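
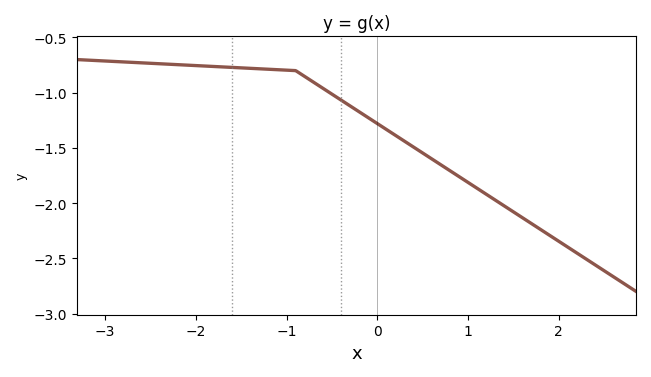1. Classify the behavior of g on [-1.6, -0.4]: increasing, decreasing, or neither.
decreasing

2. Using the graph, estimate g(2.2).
-2.45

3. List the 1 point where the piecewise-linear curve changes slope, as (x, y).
(-0.9, -0.8)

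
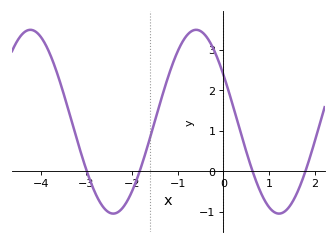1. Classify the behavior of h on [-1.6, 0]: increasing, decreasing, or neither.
neither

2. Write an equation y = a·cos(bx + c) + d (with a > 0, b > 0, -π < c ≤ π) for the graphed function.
y = 2.27cos(1.7x + 1) + 1.22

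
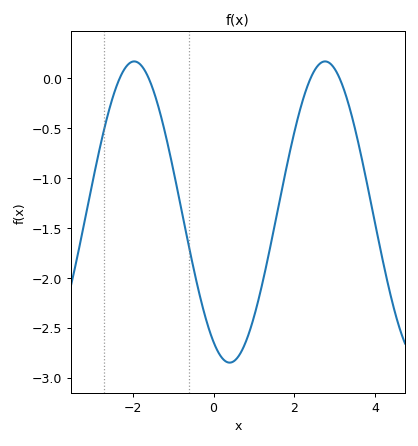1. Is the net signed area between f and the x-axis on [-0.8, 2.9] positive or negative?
negative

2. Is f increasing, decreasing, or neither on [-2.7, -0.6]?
neither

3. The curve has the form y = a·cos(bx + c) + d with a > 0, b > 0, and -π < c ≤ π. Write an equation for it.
y = 1.51cos(1.3x + 2.6) - 1.34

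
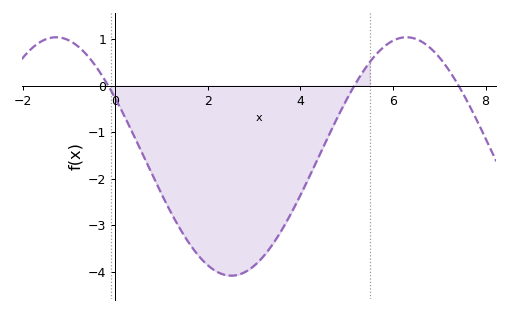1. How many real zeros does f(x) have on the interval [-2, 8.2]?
3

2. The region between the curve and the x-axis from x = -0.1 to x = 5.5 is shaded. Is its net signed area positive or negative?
negative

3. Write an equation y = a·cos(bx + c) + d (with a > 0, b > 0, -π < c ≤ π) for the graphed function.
y = 2.56cos(0.83x + 1.1) - 1.52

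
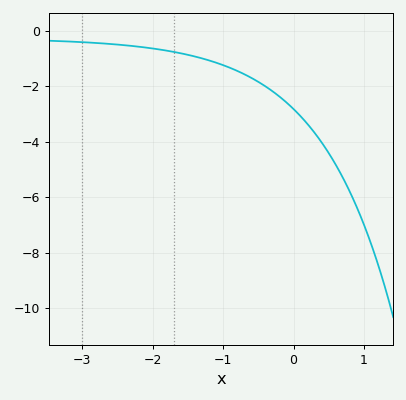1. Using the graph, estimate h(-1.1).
-1.16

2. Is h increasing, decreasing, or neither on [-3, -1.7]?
decreasing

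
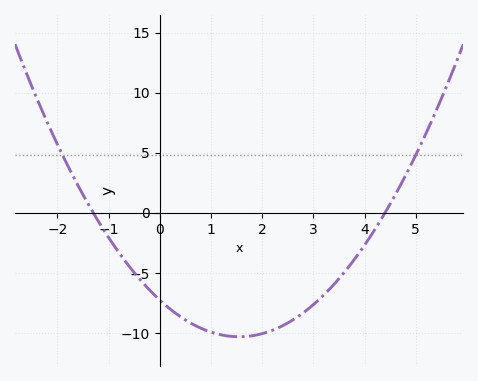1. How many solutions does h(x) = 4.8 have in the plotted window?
2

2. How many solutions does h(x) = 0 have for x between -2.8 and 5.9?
2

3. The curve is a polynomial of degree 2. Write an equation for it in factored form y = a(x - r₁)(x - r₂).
y = 1.27(x + 1.3)(x - 4.4)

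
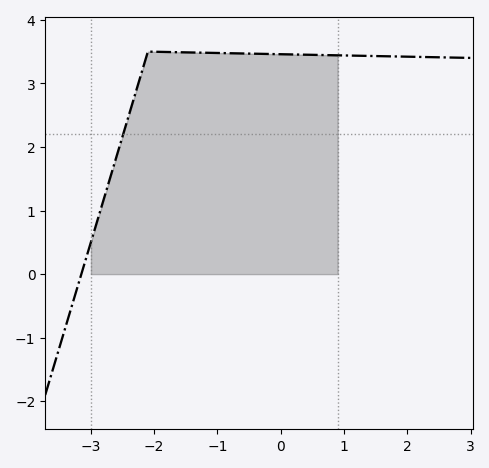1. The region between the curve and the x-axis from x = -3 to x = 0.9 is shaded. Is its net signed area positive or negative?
positive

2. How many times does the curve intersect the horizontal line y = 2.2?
1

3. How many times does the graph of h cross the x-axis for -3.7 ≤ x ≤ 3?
1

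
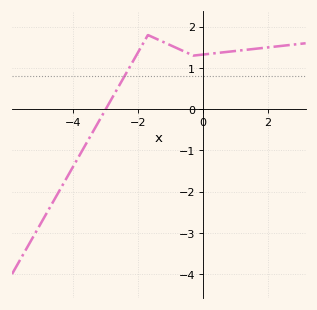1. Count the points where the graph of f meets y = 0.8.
1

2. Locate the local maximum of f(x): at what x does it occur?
-1.6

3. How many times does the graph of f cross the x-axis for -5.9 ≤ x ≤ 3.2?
1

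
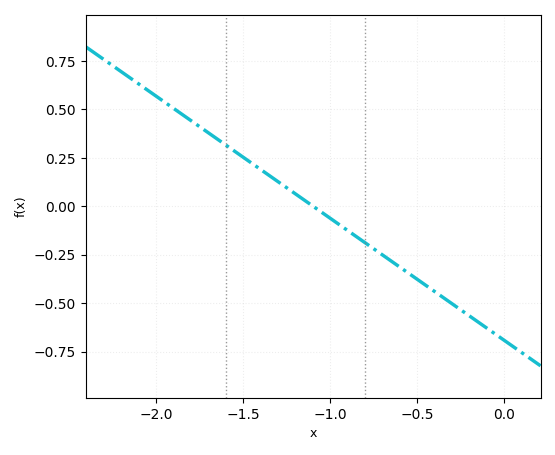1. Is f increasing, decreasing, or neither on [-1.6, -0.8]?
decreasing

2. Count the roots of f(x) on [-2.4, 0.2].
1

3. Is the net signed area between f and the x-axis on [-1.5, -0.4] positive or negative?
negative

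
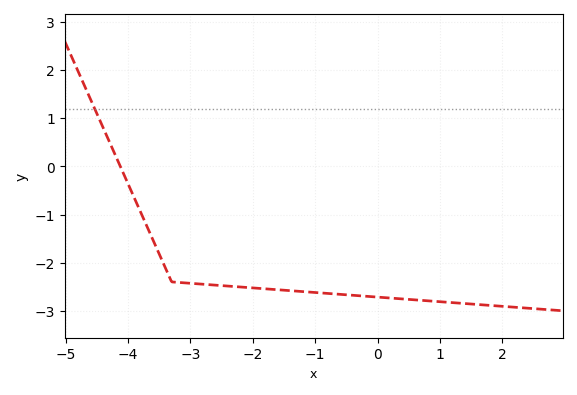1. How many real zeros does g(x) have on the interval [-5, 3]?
1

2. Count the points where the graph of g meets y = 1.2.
1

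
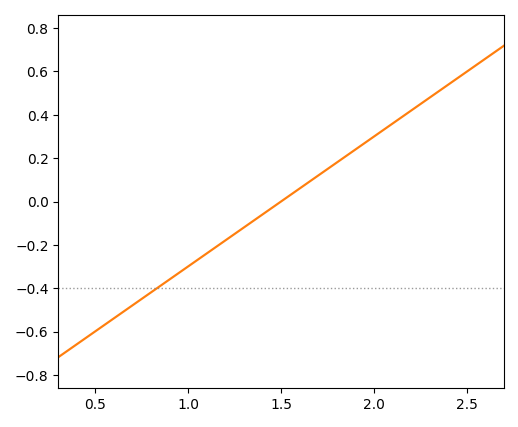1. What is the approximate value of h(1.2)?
-0.18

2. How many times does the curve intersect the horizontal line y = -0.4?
1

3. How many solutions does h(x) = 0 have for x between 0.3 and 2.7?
1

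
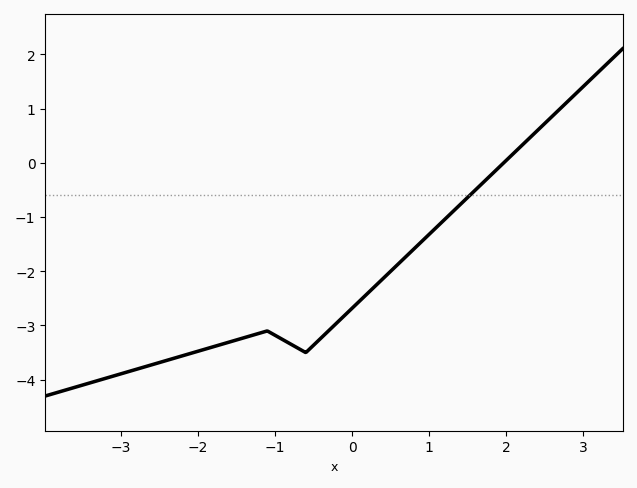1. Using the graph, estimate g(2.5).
0.723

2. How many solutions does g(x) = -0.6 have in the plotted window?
1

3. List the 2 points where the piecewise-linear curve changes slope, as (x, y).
(-1.1, -3.1); (-0.6, -3.5)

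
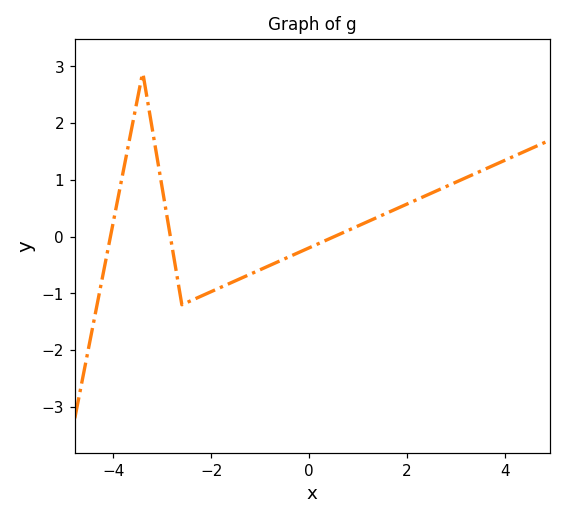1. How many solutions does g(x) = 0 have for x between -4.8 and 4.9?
3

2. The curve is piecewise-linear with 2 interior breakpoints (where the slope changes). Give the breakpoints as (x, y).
(-3.4, 2.9); (-2.6, -1.2)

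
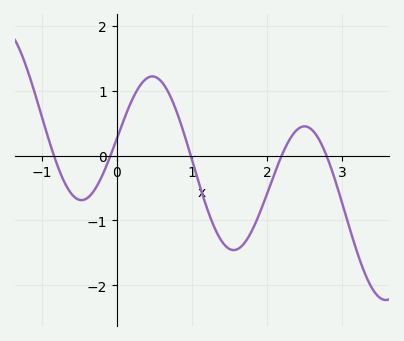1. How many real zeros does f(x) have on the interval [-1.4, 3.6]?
5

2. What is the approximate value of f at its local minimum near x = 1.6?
-1.5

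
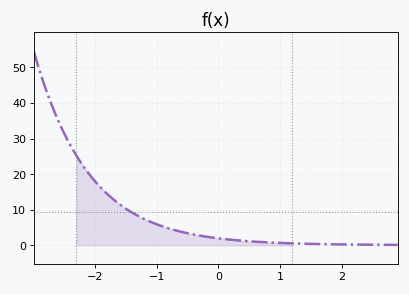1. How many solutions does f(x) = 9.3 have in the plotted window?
1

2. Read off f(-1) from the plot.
6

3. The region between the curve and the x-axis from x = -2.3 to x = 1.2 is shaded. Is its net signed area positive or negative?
positive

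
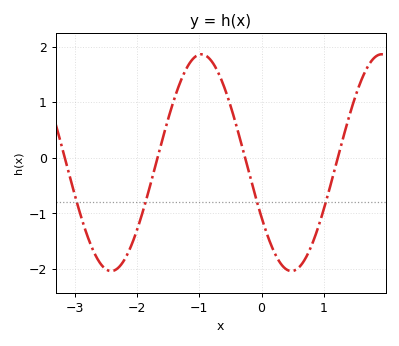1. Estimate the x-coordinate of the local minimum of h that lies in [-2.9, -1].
-2.42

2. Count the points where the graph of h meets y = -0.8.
4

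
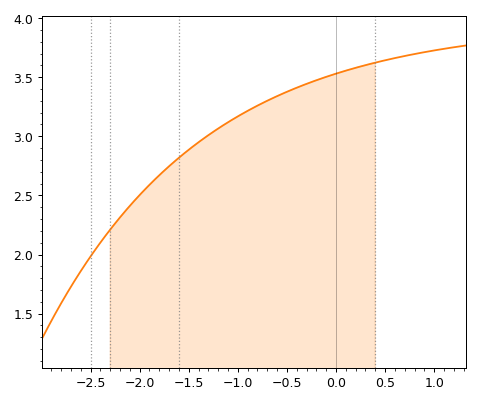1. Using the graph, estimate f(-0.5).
3.38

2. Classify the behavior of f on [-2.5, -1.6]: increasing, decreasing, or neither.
increasing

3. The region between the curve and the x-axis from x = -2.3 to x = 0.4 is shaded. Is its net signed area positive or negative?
positive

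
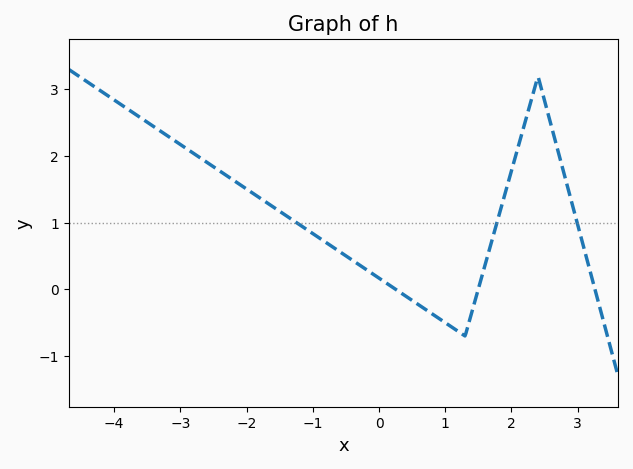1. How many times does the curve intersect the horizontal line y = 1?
3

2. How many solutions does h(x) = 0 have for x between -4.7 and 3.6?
3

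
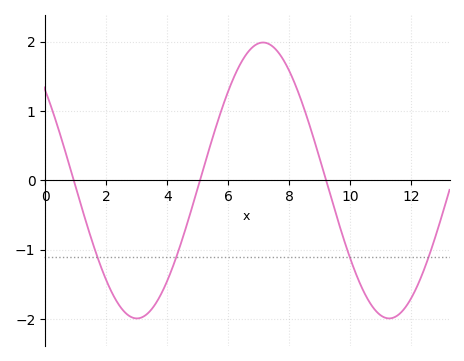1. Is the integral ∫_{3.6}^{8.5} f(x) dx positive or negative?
positive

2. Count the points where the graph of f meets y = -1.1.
4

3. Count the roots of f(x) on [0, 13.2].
3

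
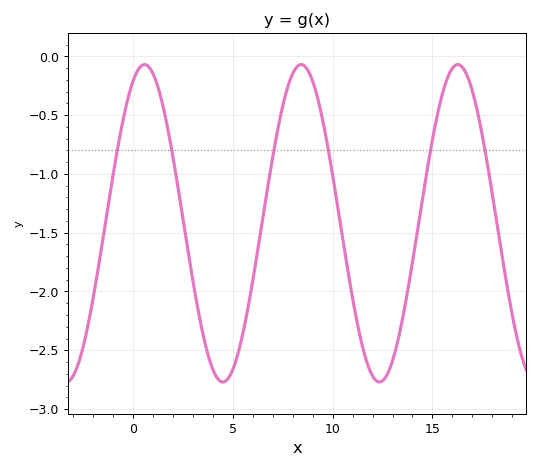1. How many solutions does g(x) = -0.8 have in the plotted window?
6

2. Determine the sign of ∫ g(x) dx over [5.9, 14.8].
negative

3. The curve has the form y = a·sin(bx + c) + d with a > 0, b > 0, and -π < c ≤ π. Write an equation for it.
y = 1.35sin(0.8x + 1.12) - 1.42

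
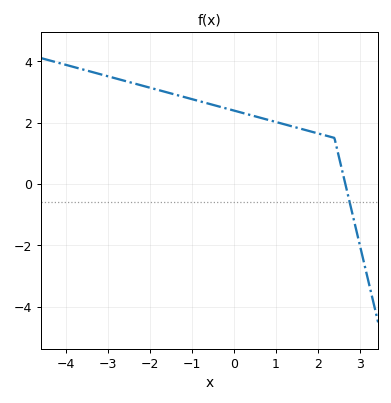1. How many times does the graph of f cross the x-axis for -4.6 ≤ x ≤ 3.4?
1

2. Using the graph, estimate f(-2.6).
3.4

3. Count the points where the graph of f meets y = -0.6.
1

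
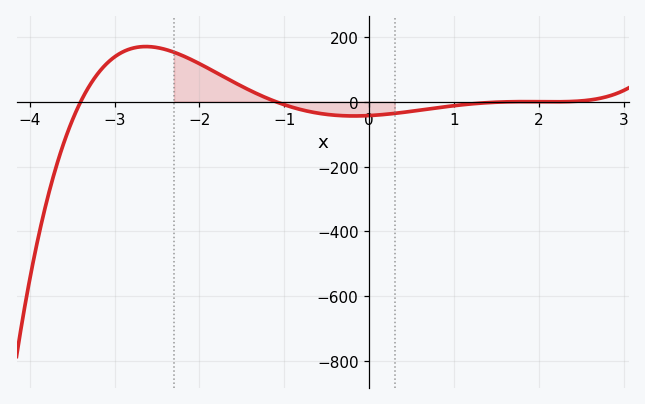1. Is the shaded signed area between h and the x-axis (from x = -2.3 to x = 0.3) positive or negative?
positive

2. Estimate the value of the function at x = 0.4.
-32.9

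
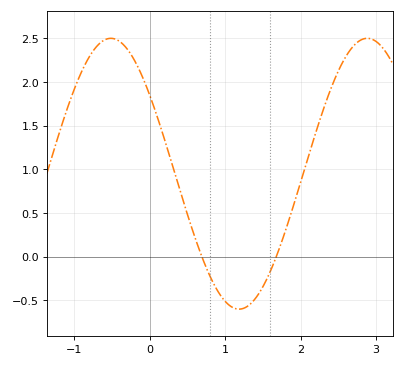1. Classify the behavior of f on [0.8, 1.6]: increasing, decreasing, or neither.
neither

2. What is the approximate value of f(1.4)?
-0.5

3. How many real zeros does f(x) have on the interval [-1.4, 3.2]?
2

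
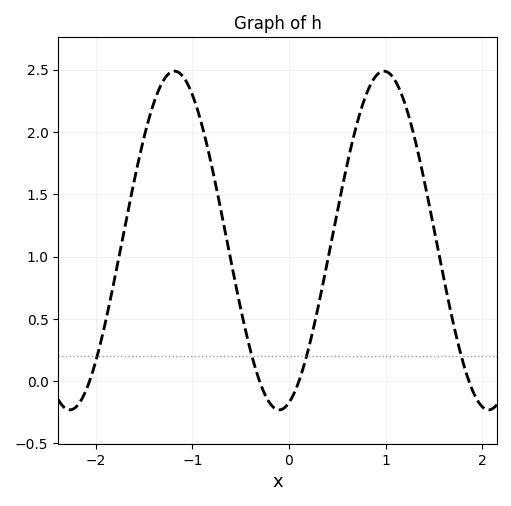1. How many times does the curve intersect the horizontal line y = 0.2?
4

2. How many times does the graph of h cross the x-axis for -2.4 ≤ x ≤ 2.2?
4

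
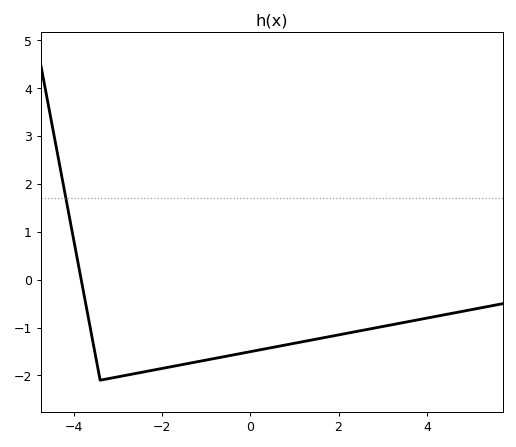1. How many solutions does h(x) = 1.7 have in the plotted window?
1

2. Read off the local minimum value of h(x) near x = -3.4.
-2.1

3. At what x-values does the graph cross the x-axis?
-3.83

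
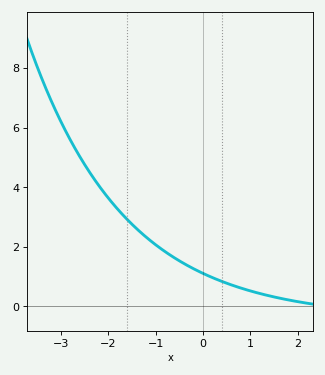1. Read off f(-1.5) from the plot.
2.8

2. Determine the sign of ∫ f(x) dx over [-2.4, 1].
positive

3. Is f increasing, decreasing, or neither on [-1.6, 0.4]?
decreasing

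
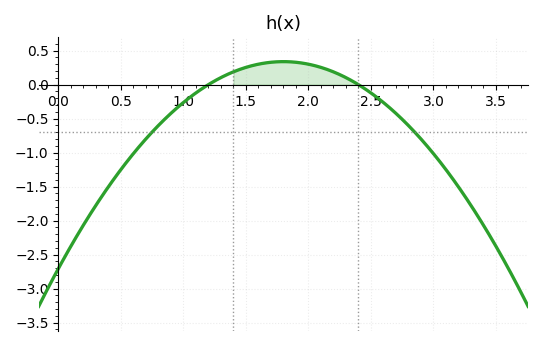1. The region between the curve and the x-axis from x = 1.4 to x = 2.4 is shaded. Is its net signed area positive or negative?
positive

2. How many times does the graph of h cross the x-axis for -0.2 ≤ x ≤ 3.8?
2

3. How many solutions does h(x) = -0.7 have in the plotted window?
2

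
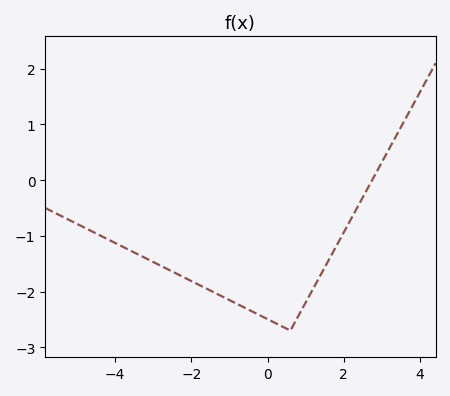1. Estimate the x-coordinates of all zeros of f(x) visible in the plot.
2.8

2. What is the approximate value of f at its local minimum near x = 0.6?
-2.7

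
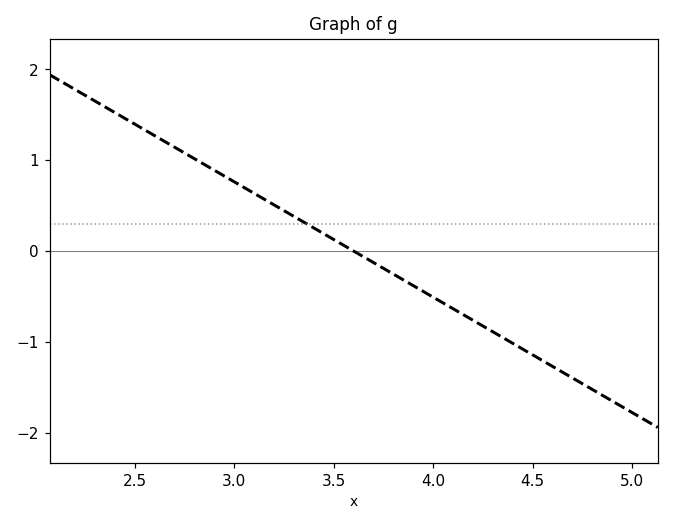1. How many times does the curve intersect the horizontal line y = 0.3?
1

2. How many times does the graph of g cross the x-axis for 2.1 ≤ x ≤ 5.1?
1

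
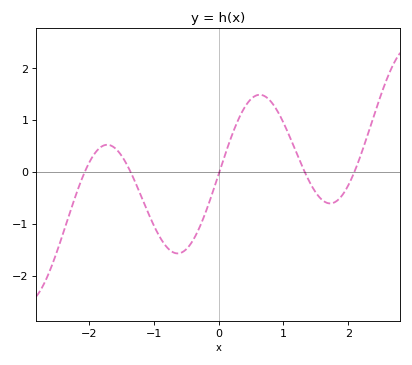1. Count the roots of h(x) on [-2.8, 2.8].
5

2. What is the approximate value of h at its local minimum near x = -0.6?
-1.57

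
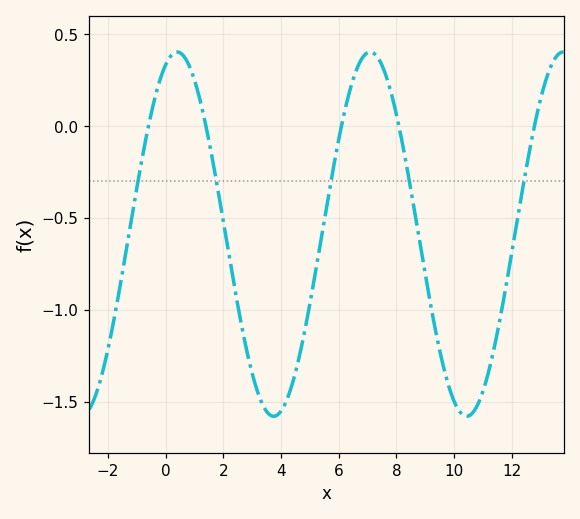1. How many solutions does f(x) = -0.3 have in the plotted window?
5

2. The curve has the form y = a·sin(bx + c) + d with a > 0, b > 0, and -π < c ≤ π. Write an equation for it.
y = 0.99sin(0.94x + 1.2) - 0.59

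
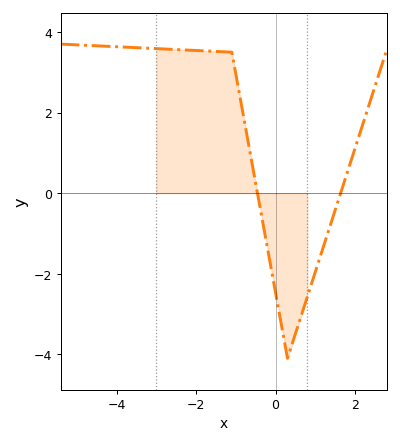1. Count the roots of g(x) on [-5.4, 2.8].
2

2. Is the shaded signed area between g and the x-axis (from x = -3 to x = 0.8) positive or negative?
positive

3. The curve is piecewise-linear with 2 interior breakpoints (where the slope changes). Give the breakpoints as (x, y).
(-1.1, 3.5); (0.3, -4.1)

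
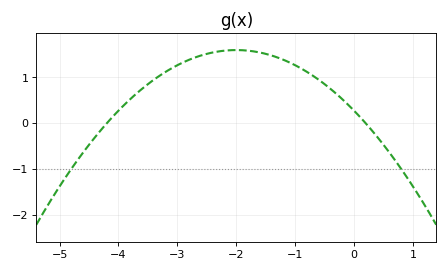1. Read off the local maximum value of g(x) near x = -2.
1.6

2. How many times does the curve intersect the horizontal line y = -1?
2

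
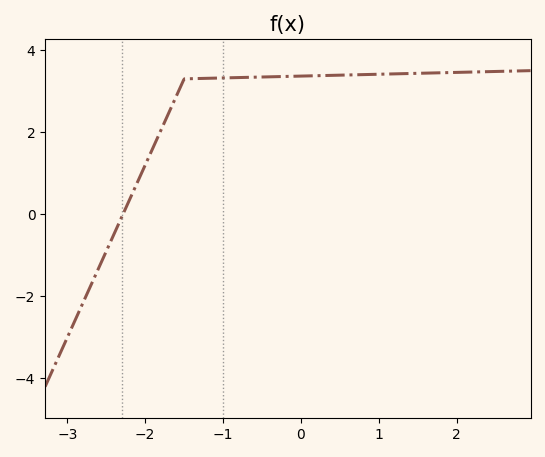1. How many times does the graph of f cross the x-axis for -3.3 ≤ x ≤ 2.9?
1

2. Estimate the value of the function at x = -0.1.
3.4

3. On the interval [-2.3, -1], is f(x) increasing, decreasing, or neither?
increasing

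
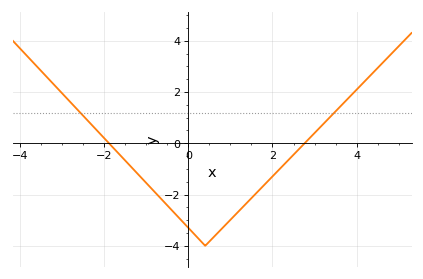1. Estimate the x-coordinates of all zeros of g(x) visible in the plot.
-1.8, 2.8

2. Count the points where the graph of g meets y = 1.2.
2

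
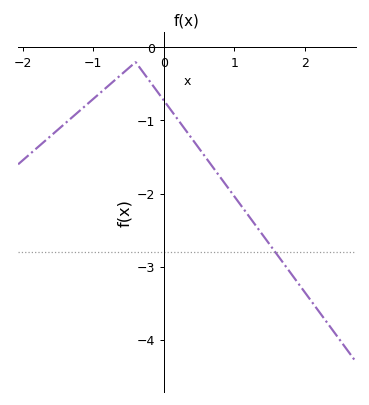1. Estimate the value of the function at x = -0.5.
-0.284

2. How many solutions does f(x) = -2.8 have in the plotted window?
1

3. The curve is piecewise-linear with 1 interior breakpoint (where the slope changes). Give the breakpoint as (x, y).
(-0.4, -0.2)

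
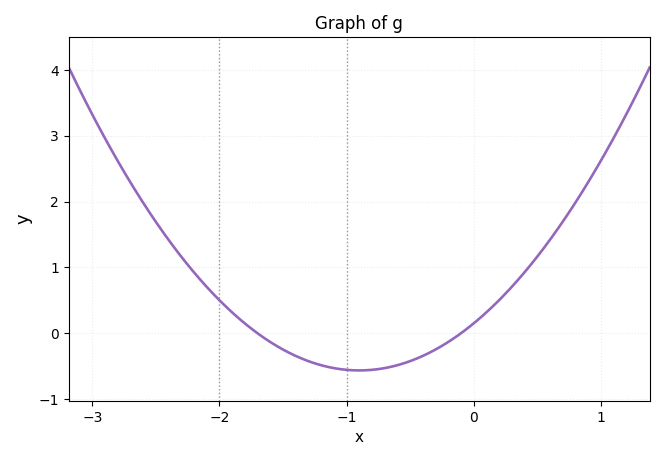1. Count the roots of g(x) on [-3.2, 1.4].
2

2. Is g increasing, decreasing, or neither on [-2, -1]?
decreasing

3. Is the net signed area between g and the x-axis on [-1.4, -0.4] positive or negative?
negative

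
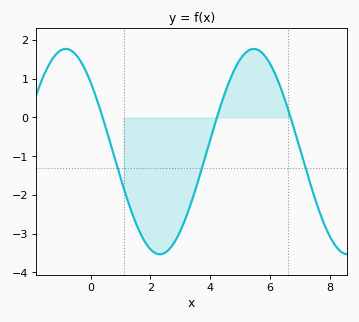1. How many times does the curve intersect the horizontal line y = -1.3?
3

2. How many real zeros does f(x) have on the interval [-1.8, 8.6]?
3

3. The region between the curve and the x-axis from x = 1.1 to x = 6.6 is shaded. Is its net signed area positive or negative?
negative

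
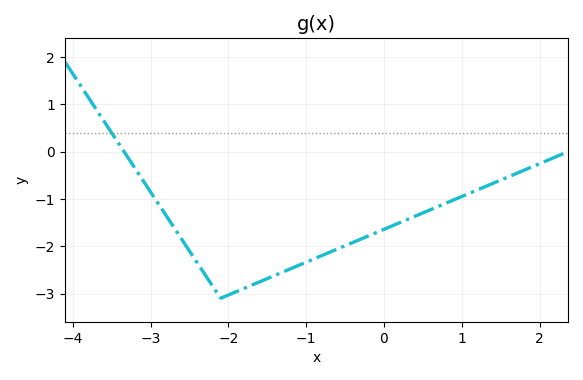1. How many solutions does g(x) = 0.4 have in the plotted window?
1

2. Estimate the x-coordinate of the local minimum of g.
-2.1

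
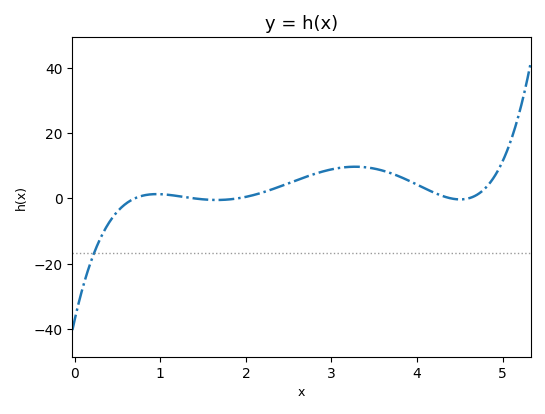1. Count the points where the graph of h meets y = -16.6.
1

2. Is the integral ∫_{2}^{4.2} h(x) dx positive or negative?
positive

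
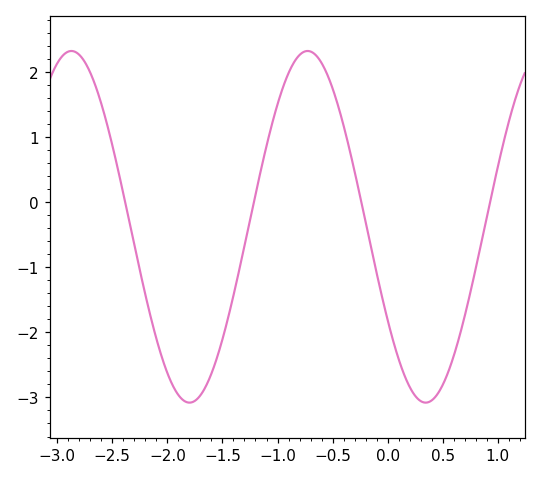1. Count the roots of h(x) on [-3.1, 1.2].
4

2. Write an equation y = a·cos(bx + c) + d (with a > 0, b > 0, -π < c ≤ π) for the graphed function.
y = 2.7cos(2.9x + 2.1) - 0.38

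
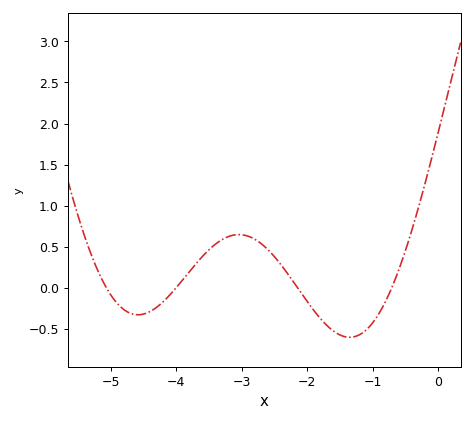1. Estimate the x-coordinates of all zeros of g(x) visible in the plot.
-5.07, -4, -2.15, -0.713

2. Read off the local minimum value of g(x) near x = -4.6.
-0.328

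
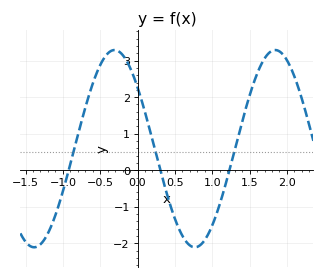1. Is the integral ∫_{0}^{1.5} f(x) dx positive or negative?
negative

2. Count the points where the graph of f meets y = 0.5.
3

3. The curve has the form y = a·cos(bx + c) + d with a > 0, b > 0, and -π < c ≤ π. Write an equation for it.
y = 2.7cos(2.9x + 0.9) + 0.59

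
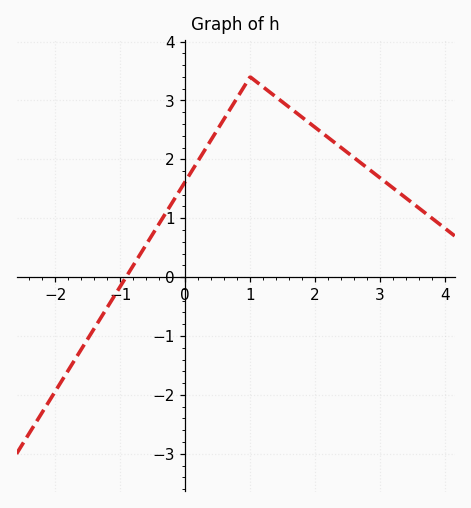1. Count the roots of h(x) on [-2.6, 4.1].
1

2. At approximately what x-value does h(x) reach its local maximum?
1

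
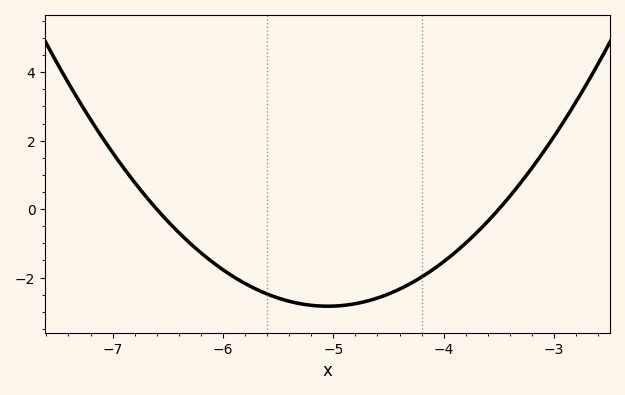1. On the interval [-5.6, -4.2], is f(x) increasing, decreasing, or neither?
neither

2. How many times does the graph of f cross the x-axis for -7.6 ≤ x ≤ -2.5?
2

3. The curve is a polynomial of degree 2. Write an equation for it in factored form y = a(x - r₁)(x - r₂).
y = 1.18(x + 6.6)(x + 3.5)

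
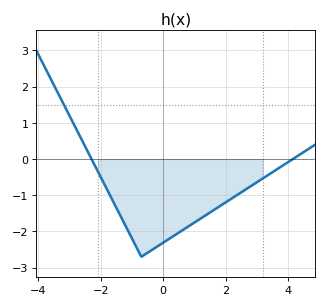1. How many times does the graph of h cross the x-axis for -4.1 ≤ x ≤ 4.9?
2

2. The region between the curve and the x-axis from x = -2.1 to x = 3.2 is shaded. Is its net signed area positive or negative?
negative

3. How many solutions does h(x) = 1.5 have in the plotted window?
1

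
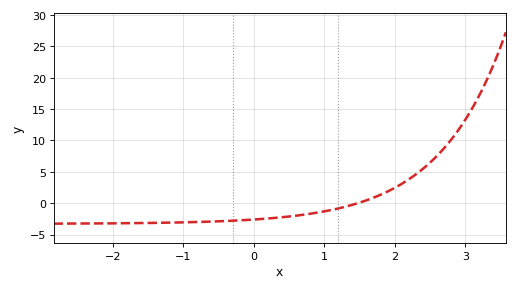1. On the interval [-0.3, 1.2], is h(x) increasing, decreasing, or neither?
increasing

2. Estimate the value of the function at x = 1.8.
1.35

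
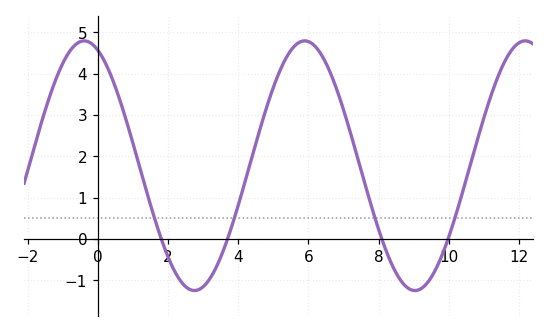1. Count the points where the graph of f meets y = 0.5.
4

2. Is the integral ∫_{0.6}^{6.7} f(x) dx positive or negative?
positive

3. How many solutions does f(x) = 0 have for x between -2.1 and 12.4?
4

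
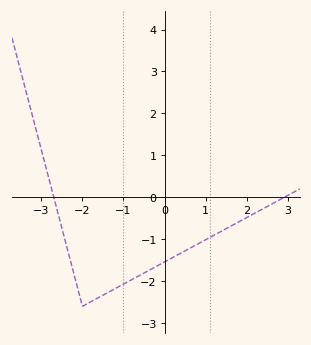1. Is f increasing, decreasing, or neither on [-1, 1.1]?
increasing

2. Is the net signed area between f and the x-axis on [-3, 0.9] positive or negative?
negative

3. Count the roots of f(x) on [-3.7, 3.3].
2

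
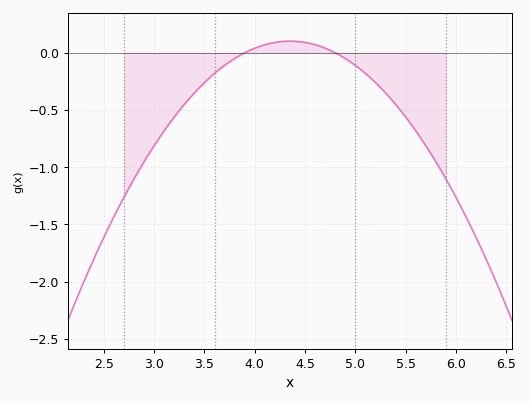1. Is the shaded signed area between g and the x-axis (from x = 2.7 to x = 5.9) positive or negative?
negative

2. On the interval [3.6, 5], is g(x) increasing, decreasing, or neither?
neither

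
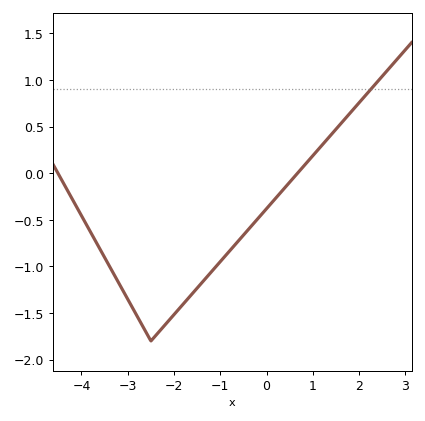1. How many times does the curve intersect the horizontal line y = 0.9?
1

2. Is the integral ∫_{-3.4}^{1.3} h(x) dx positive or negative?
negative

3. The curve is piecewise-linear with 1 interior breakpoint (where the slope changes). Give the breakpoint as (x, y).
(-2.5, -1.8)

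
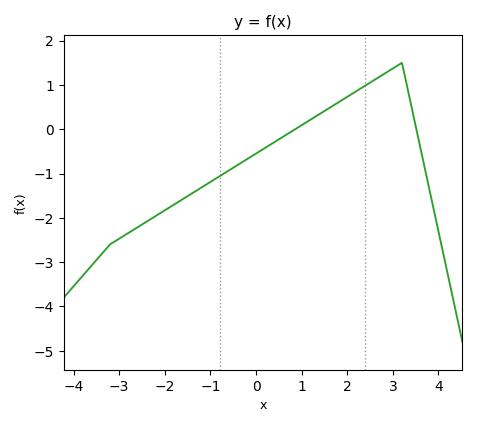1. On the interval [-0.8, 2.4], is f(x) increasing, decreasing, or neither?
increasing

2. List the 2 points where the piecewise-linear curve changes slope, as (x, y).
(-3.2, -2.6); (3.2, 1.5)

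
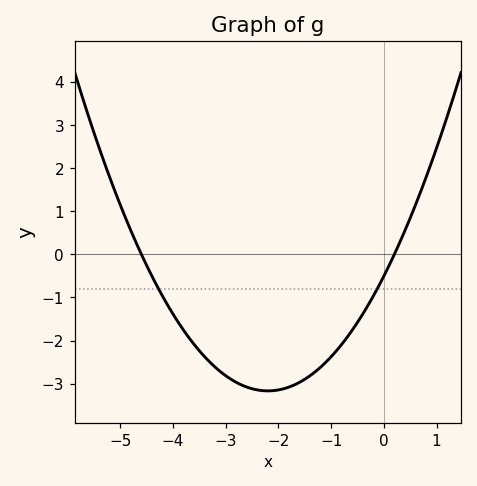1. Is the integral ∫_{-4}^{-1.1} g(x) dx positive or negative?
negative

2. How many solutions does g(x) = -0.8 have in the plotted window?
2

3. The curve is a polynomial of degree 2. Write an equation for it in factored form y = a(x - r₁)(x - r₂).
y = 0.55(x + 4.6)(x - 0.2)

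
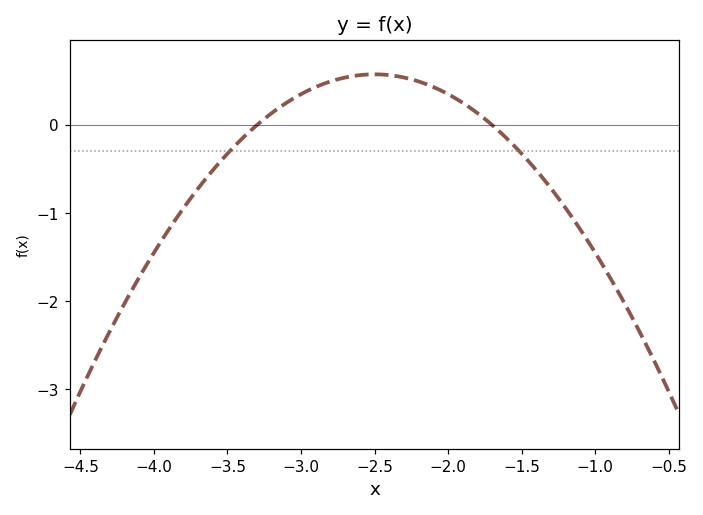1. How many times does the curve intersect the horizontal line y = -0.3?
2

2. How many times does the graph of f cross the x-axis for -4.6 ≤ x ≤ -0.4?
2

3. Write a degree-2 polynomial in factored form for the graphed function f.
y = -0.9(x + 3.3)(x + 1.7)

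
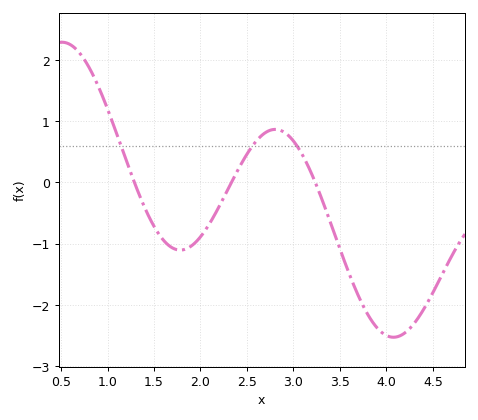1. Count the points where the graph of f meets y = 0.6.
3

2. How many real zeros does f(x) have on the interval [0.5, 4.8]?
3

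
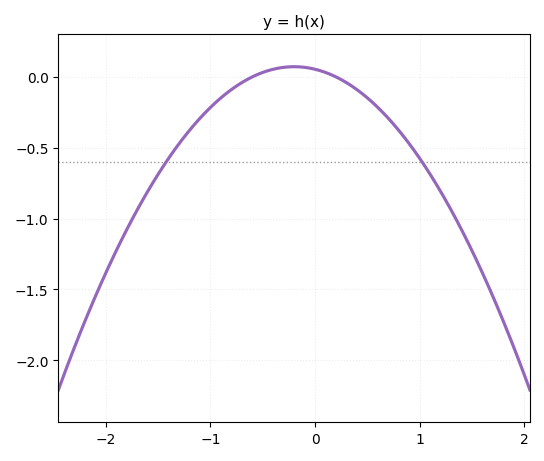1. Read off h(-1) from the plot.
-0.216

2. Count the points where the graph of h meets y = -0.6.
2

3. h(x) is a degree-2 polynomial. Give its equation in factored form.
y = -0.45(x + 0.6)(x - 0.2)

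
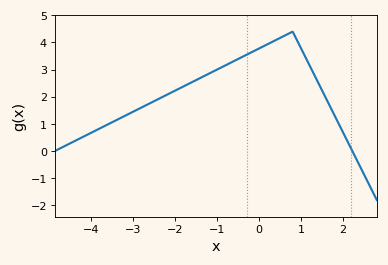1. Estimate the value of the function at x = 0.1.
3.9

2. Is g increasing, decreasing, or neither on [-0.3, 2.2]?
neither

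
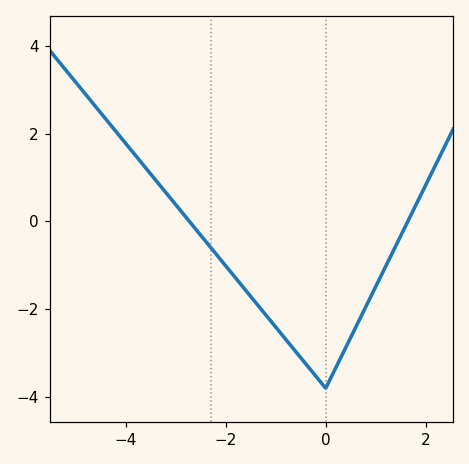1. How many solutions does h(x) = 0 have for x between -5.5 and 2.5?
2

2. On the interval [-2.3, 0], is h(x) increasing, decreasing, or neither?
decreasing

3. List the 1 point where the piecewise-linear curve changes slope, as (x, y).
(0, -3.8)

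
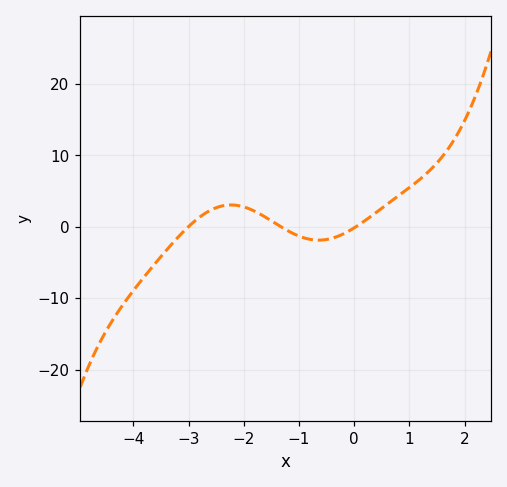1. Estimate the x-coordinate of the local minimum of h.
-0.6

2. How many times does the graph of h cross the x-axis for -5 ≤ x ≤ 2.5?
3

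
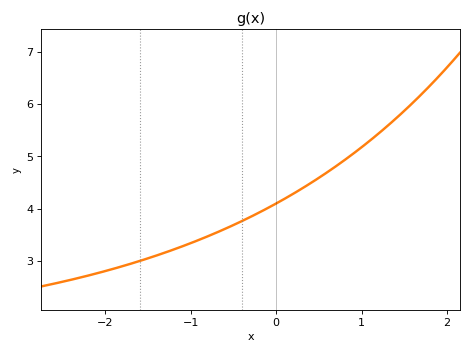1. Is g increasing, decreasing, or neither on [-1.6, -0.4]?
increasing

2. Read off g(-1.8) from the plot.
2.9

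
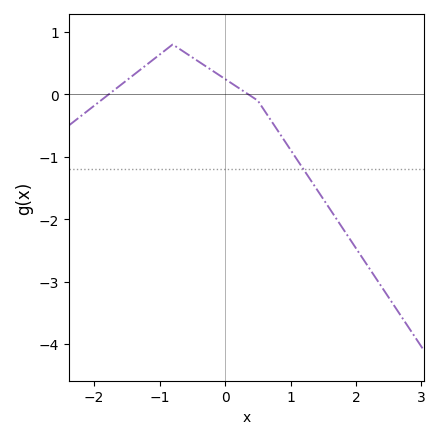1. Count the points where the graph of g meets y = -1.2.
1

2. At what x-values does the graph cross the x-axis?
-1.78, 0.356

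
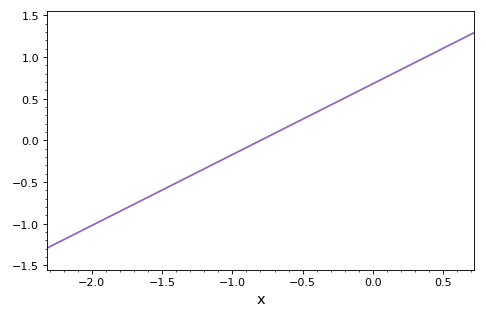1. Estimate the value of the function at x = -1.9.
-0.935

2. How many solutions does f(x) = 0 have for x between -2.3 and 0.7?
1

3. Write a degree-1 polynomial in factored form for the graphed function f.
y = 0.85(x + 0.8)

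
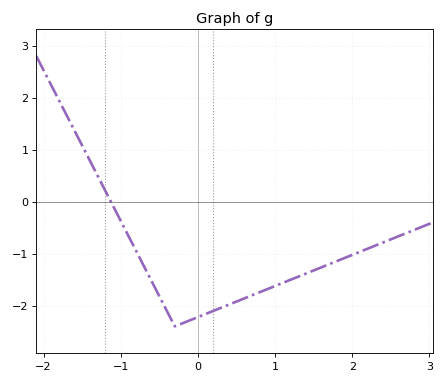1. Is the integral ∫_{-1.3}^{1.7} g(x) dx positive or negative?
negative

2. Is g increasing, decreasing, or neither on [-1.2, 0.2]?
neither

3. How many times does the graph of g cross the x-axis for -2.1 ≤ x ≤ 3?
1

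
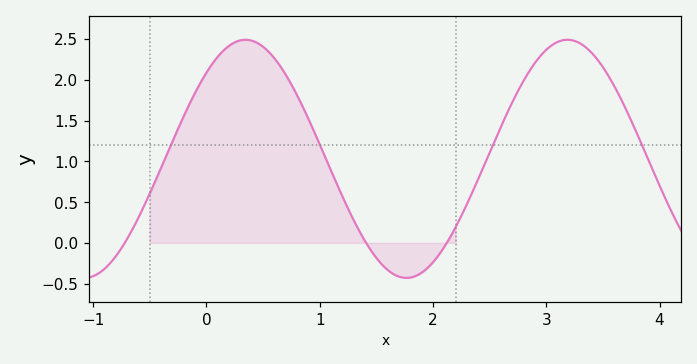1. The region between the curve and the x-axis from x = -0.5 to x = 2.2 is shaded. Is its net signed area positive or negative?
positive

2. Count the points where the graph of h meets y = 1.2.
4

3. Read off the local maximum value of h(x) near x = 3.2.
2.5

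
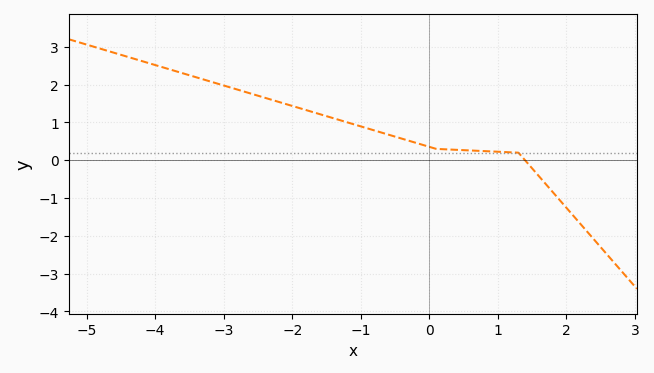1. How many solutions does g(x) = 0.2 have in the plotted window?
1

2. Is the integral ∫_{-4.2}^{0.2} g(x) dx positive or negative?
positive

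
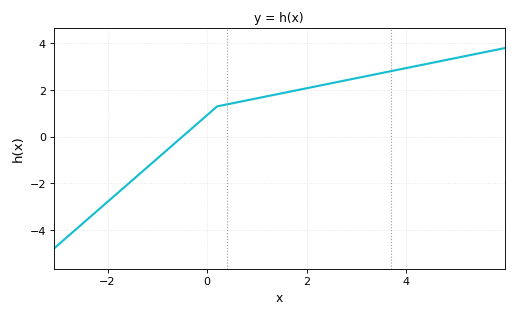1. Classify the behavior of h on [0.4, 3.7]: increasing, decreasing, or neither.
increasing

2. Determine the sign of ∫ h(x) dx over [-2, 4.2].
positive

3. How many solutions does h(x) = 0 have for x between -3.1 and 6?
1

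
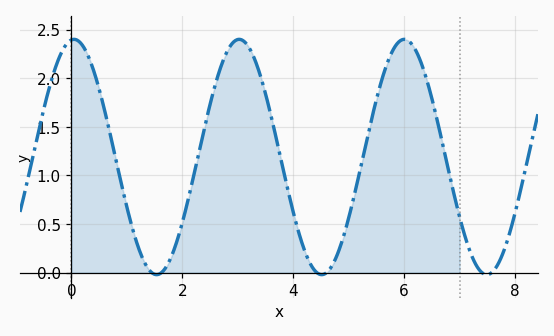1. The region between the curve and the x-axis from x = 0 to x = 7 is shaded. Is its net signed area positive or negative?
positive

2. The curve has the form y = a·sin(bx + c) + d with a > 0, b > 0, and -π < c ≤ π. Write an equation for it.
y = 1.21sin(2.1x + 1.5) + 1.19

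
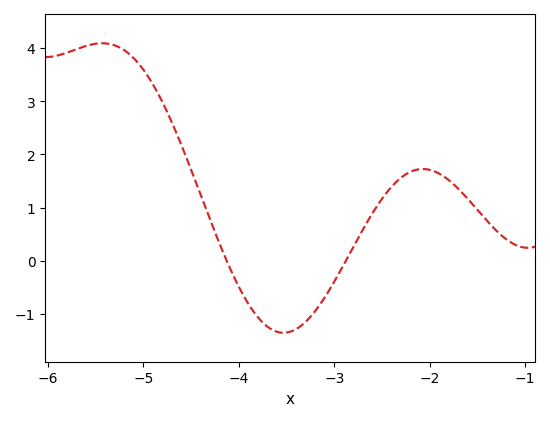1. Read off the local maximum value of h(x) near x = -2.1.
1.7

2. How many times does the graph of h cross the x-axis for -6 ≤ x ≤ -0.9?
2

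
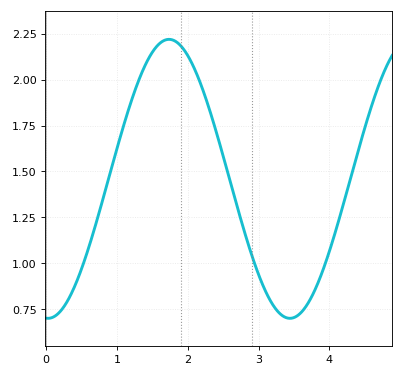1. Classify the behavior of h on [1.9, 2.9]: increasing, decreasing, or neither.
decreasing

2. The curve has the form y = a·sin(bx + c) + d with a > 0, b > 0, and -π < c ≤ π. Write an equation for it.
y = 0.76sin(1.8x - 1.6) + 1.46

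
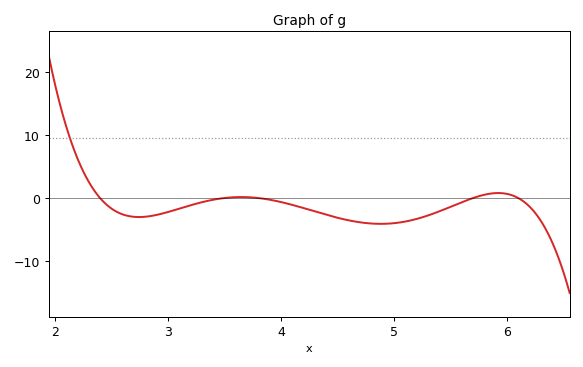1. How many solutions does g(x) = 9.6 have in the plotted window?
1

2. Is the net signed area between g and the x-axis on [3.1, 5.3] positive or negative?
negative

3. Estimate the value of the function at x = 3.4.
-0.276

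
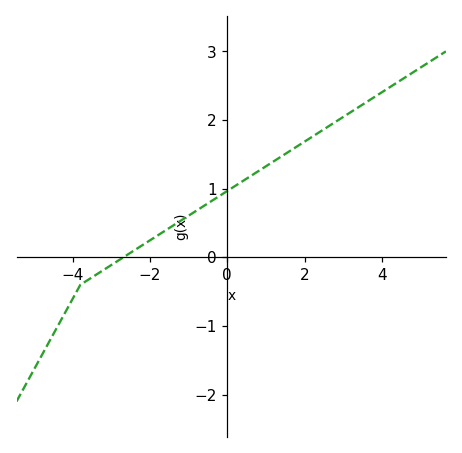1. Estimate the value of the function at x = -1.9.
0.3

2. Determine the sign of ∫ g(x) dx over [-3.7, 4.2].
positive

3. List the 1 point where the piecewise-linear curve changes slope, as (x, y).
(-3.8, -0.4)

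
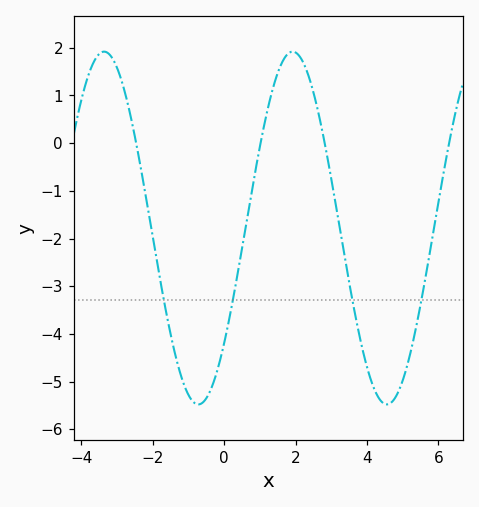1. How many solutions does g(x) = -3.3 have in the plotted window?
4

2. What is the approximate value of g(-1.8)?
-2.8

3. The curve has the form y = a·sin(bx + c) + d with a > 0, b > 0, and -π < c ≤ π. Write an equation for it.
y = 3.7sin(1.2x - 0.71) - 1.78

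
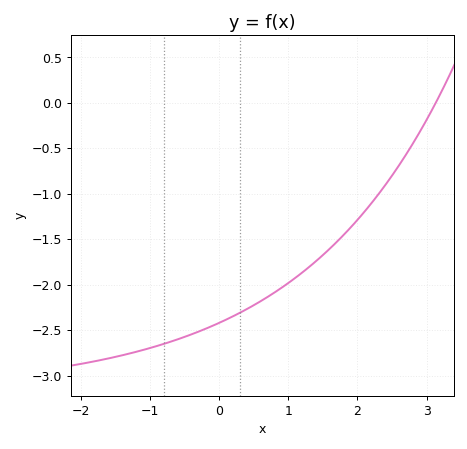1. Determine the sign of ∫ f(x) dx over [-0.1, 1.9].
negative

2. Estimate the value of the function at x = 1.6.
-1.6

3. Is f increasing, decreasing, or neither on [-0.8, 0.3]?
increasing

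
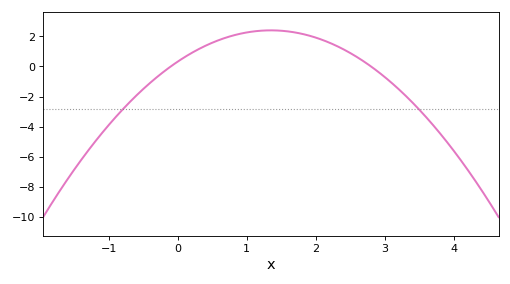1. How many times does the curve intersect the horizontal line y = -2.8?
2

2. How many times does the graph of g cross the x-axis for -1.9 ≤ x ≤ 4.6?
2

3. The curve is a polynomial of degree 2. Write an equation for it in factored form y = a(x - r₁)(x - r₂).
y = -1.14(x + 0.1)(x - 2.8)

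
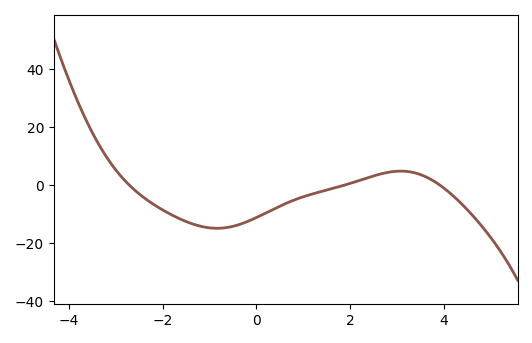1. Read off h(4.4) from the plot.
-6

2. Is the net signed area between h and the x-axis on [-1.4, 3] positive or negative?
negative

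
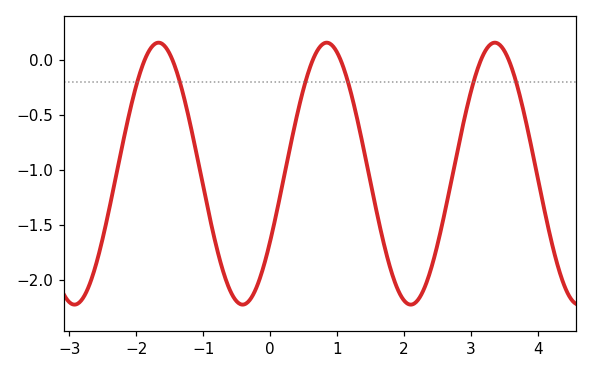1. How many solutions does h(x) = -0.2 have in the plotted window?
6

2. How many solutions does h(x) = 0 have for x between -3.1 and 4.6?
6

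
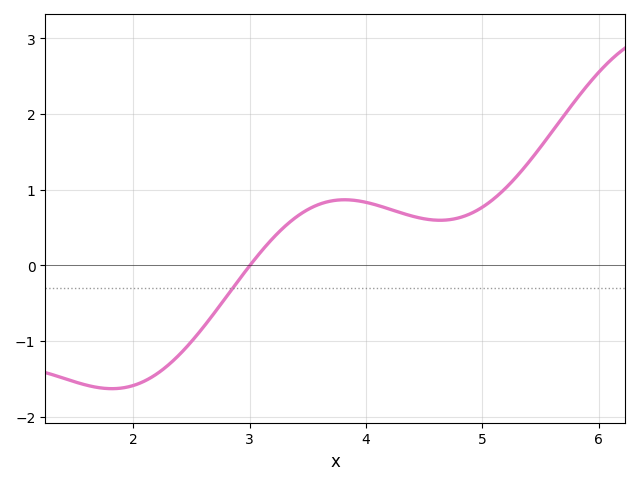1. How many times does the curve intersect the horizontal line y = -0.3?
1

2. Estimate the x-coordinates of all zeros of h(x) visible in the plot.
3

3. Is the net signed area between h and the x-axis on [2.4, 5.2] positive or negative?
positive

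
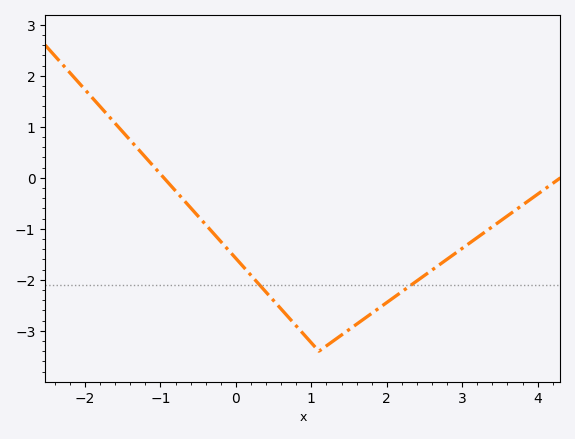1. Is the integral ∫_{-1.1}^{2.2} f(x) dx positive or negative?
negative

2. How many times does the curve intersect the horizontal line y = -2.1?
2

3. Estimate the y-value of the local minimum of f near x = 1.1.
-3.4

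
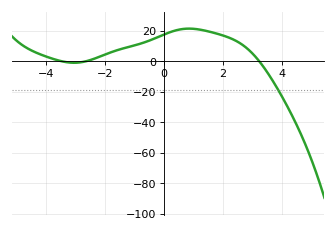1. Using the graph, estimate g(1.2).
20.7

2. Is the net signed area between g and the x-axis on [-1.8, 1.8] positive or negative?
positive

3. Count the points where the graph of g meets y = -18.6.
1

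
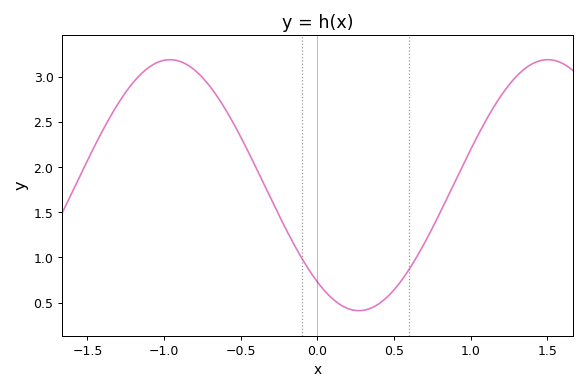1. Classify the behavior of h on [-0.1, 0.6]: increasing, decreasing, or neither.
neither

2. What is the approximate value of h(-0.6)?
2.64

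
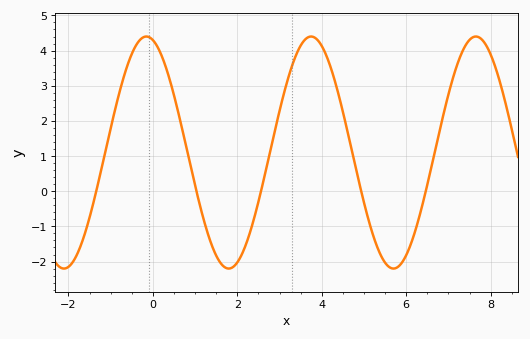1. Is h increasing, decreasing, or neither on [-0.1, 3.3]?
neither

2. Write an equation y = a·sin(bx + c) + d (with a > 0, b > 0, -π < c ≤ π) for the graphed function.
y = 3.3sin(1.61x + 1.82) + 1.1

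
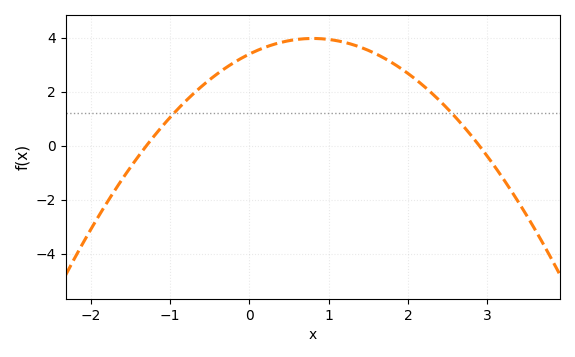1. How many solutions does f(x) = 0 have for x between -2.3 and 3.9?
2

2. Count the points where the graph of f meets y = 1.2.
2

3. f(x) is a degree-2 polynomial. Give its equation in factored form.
y = -0.9(x + 1.3)(x - 2.9)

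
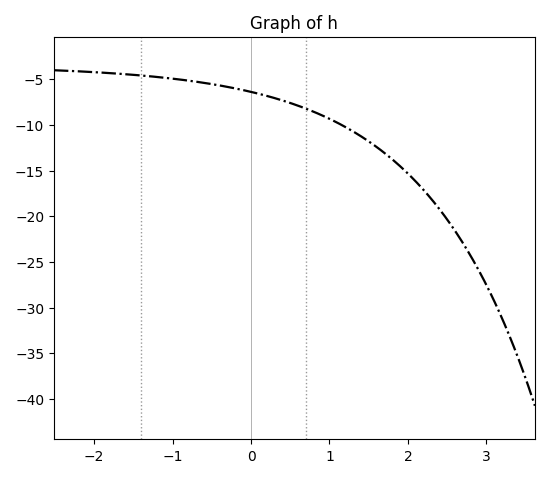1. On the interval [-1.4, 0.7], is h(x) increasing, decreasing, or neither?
decreasing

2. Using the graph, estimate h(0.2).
-6.82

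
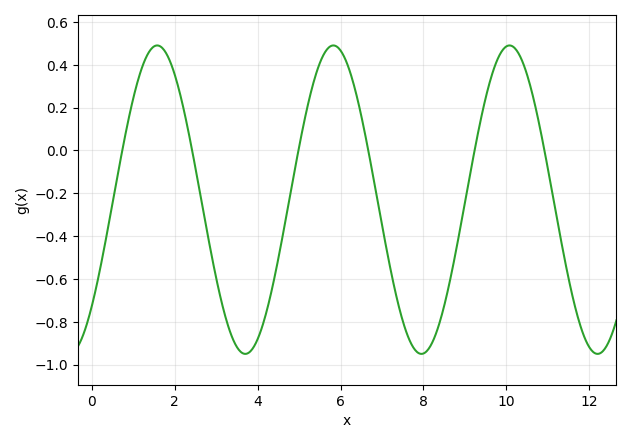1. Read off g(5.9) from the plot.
0.486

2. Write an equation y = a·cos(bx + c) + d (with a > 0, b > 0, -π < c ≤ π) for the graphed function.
y = 0.72cos(1.48x - 2.34) - 0.23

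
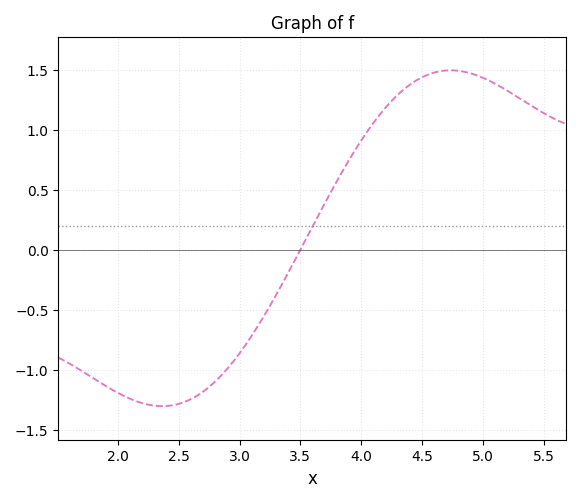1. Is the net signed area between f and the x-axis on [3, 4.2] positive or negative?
positive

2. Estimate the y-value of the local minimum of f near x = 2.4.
-1.3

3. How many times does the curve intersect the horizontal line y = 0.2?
1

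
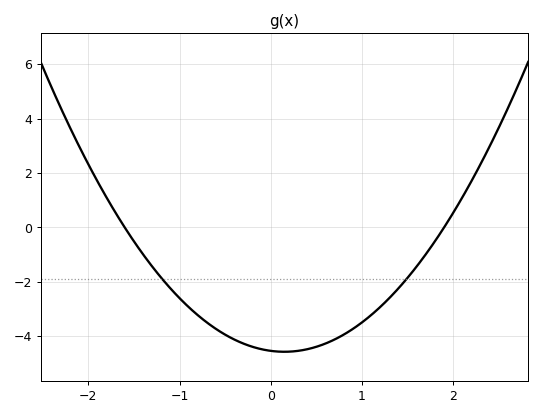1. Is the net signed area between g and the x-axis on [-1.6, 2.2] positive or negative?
negative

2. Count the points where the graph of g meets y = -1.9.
2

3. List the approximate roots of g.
-1.6, 1.9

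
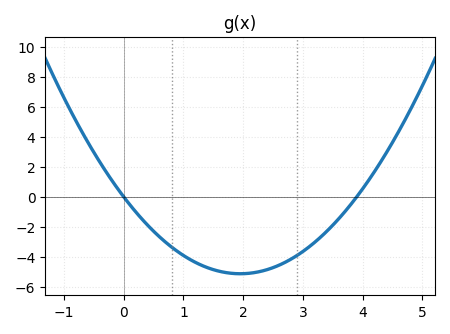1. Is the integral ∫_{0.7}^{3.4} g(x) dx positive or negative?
negative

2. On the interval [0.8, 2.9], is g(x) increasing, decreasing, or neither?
neither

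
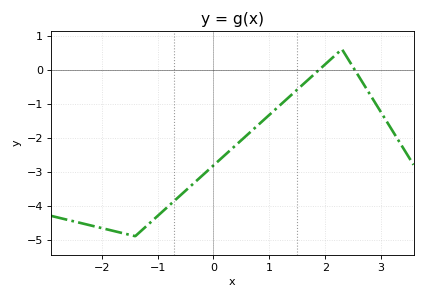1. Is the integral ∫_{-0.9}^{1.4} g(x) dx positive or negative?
negative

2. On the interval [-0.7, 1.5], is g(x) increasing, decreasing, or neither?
increasing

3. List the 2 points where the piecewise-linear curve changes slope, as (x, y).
(-1.4, -4.9); (2.3, 0.6)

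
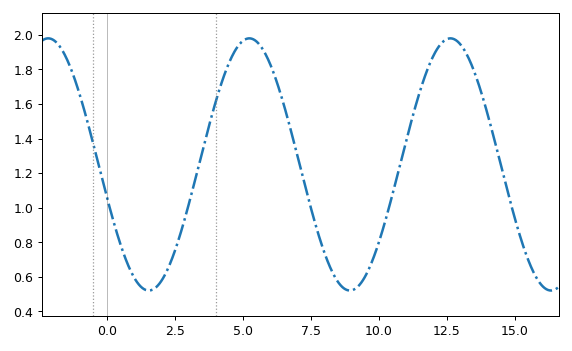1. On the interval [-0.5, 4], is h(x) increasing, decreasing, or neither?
neither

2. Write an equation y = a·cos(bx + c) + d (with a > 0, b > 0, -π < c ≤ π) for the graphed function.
y = 0.73cos(0.85x + 1.8) + 1.25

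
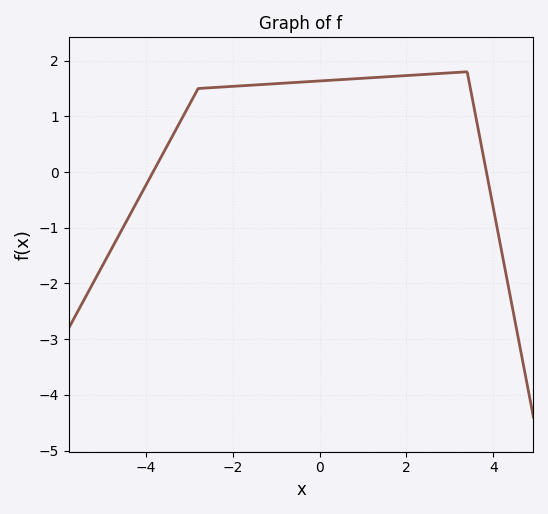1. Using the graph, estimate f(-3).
1.21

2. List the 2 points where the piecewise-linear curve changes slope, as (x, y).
(-2.8, 1.5); (3.4, 1.8)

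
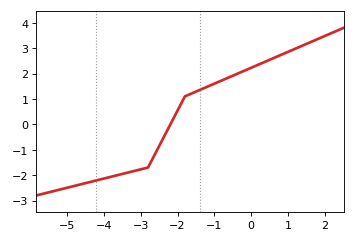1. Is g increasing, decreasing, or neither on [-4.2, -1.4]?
increasing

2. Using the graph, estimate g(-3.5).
-1.95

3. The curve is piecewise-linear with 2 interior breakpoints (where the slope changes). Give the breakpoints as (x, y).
(-2.8, -1.7); (-1.8, 1.1)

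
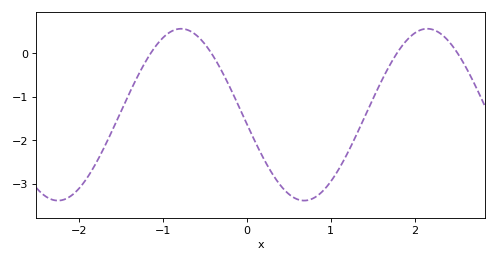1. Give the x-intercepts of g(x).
-1.15, -0.422, 1.79, 2.51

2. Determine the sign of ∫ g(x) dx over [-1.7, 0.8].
negative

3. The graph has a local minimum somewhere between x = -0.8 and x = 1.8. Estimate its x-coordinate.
0.684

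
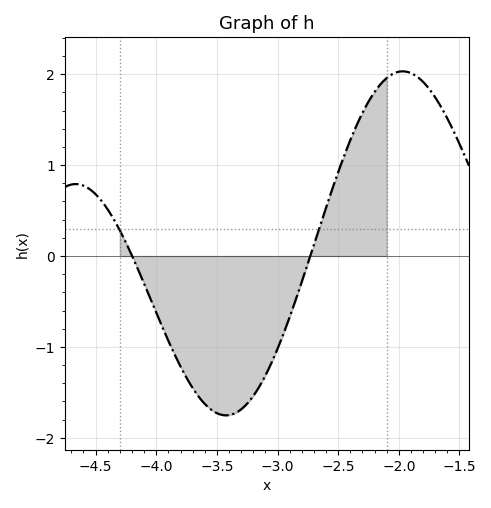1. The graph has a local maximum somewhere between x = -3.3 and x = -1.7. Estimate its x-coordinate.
-1.95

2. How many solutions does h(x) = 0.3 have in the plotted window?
2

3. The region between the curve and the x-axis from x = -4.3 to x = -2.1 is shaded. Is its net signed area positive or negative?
negative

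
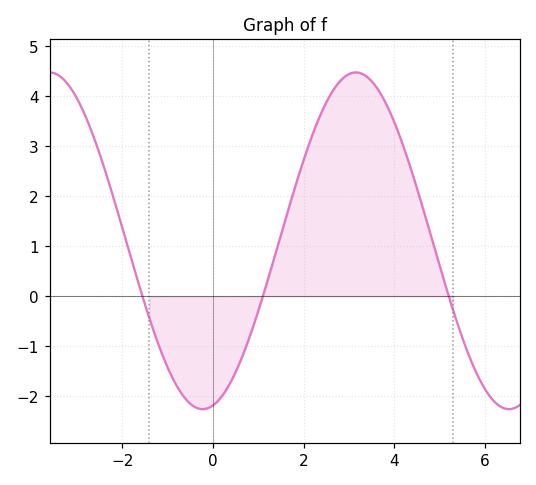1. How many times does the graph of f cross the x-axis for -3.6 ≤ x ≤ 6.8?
3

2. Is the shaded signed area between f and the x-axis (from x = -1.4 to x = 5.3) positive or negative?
positive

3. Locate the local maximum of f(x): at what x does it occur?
3.15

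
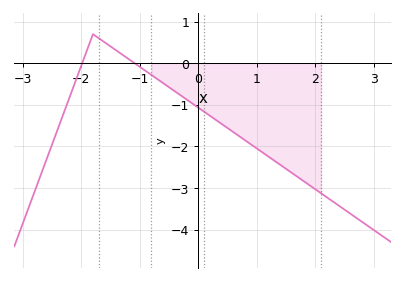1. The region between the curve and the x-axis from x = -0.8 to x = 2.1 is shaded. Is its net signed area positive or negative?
negative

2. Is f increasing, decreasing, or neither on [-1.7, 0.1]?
decreasing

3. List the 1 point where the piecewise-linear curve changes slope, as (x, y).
(-1.8, 0.7)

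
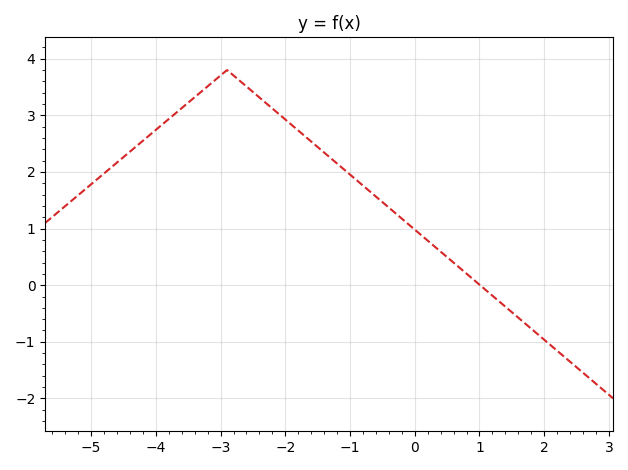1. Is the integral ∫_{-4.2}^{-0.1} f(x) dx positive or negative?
positive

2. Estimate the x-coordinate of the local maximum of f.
-2.9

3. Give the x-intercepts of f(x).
1.01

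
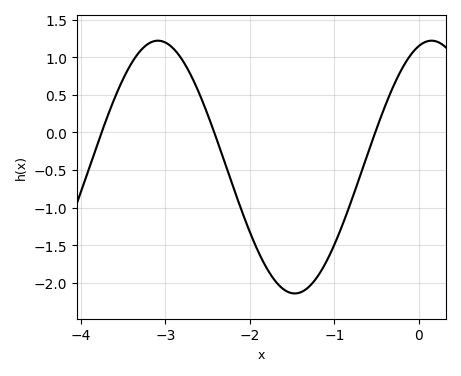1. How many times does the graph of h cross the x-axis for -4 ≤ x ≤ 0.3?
3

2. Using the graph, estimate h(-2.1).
-1.03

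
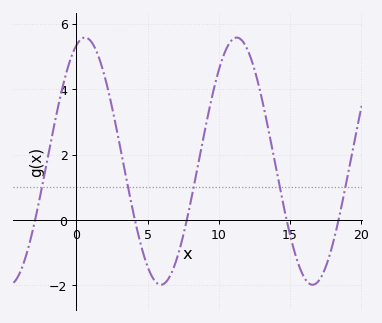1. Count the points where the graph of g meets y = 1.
5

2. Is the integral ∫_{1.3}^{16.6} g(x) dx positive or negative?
positive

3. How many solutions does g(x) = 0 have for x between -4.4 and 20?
5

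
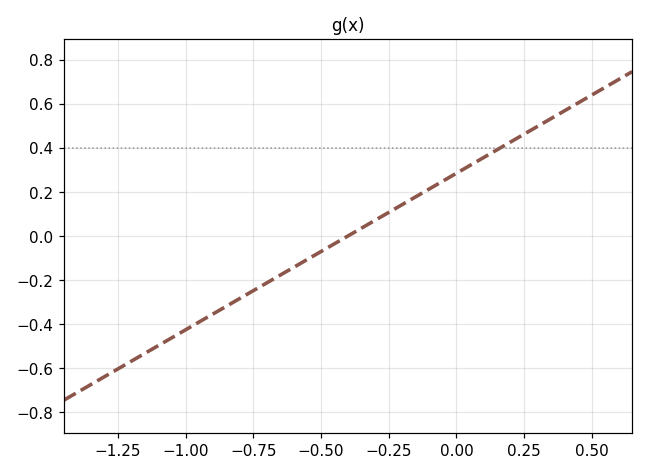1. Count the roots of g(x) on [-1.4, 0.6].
1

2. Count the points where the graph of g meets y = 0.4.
1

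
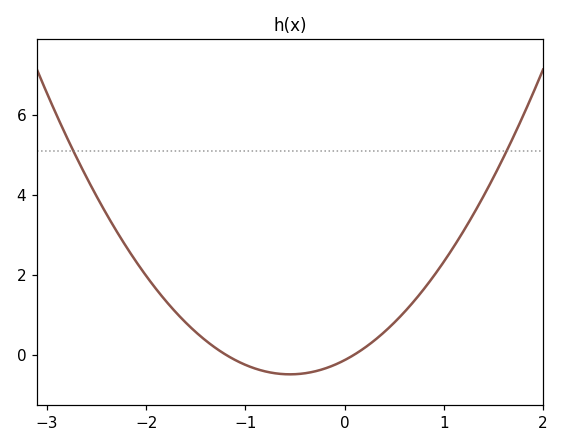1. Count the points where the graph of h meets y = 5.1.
2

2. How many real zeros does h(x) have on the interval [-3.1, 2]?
2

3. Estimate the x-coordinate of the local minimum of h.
-0.5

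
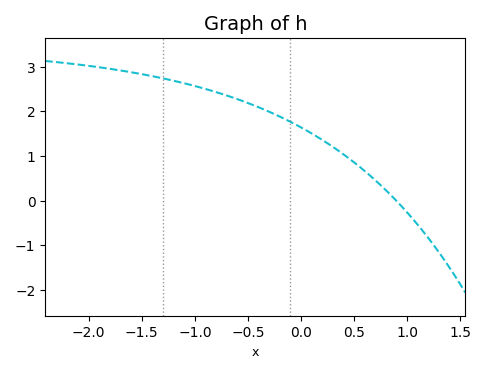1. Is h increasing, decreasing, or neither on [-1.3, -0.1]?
decreasing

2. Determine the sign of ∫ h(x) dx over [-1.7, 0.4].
positive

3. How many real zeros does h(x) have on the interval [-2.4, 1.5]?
1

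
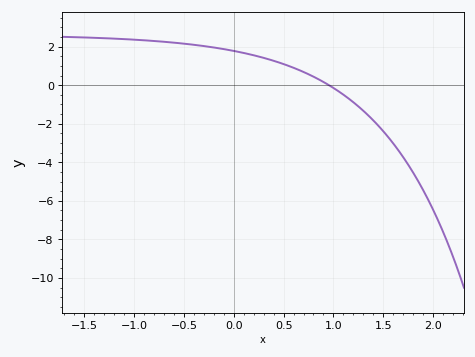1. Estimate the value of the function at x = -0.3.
2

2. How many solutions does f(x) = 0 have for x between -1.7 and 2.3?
1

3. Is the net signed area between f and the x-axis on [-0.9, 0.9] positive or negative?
positive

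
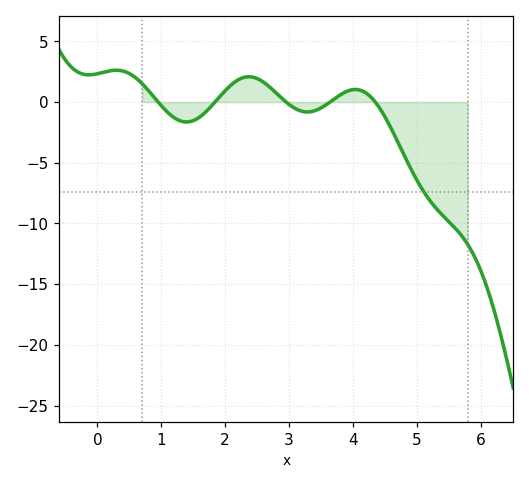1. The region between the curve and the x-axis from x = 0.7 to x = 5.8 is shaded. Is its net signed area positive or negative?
negative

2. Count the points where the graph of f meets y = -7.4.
1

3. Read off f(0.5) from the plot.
2.34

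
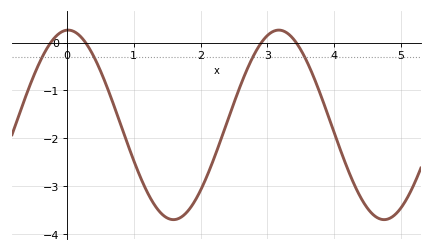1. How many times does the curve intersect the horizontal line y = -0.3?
4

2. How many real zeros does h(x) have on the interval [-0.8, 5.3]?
4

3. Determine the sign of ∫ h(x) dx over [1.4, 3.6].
negative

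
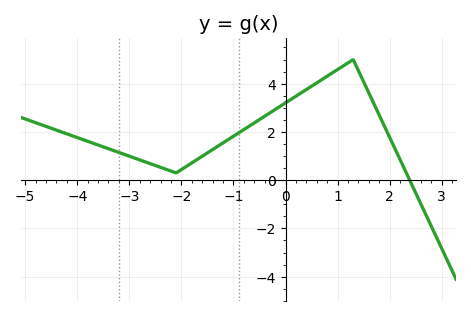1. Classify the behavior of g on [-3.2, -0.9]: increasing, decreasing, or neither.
neither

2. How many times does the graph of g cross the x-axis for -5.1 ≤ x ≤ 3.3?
1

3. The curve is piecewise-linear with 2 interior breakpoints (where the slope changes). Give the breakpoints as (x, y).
(-2.1, 0.3); (1.3, 5)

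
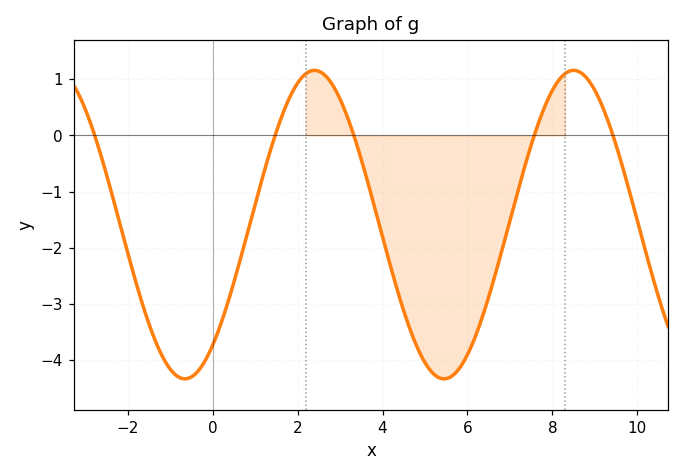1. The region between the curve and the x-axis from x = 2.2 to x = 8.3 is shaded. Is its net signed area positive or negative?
negative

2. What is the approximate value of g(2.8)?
0.9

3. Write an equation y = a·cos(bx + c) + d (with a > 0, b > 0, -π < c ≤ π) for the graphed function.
y = 2.75cos(1x - 2.5) - 1.59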